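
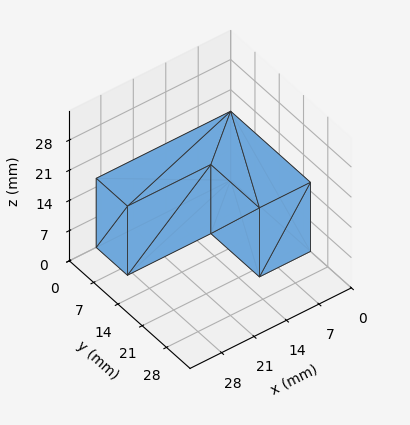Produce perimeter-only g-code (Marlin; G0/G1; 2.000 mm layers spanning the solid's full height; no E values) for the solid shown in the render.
Reading the render: the shape is an L-shaped prism: outer 29 × 23 mm, arm thicknesses ≈ 9 mm (horizontal) and 11 mm (vertical), extruded 16 mm in z (dimensions read to the nearest mm from the axis ticks). For the g-code, the solid's height is divided into equal slices at the stated Δz and each level perimeter traced with G1 moves after a G0 lift.

; perimeter-only toolpath
G21 ; units = mm
G90 ; absolute positioning
G28 ; home
; layer 1
G0 Z2.000
G0 X0.000 Y0.000
G1 X29.000 Y0.000
G1 X29.000 Y9.000
G1 X11.000 Y9.000
G1 X11.000 Y23.000
G1 X0.000 Y23.000
G1 X0.000 Y0.000
; layer 2
G0 Z4.000
G0 X0.000 Y0.000
G1 X29.000 Y0.000
G1 X29.000 Y9.000
G1 X11.000 Y9.000
G1 X11.000 Y23.000
G1 X0.000 Y23.000
G1 X0.000 Y0.000
; layer 3
G0 Z6.000
G0 X0.000 Y0.000
G1 X29.000 Y0.000
G1 X29.000 Y9.000
G1 X11.000 Y9.000
G1 X11.000 Y23.000
G1 X0.000 Y23.000
G1 X0.000 Y0.000
; layer 4
G0 Z8.000
G0 X0.000 Y0.000
G1 X29.000 Y0.000
G1 X29.000 Y9.000
G1 X11.000 Y9.000
G1 X11.000 Y23.000
G1 X0.000 Y23.000
G1 X0.000 Y0.000
; layer 5
G0 Z10.000
G0 X0.000 Y0.000
G1 X29.000 Y0.000
G1 X29.000 Y9.000
G1 X11.000 Y9.000
G1 X11.000 Y23.000
G1 X0.000 Y23.000
G1 X0.000 Y0.000
; layer 6
G0 Z12.000
G0 X0.000 Y0.000
G1 X29.000 Y0.000
G1 X29.000 Y9.000
G1 X11.000 Y9.000
G1 X11.000 Y23.000
G1 X0.000 Y23.000
G1 X0.000 Y0.000
; layer 7
G0 Z14.000
G0 X0.000 Y0.000
G1 X29.000 Y0.000
G1 X29.000 Y9.000
G1 X11.000 Y9.000
G1 X11.000 Y23.000
G1 X0.000 Y23.000
G1 X0.000 Y0.000
; layer 8
G0 Z16.000
G0 X0.000 Y0.000
G1 X29.000 Y0.000
G1 X29.000 Y9.000
G1 X11.000 Y9.000
G1 X11.000 Y23.000
G1 X0.000 Y23.000
G1 X0.000 Y0.000
M2 ; end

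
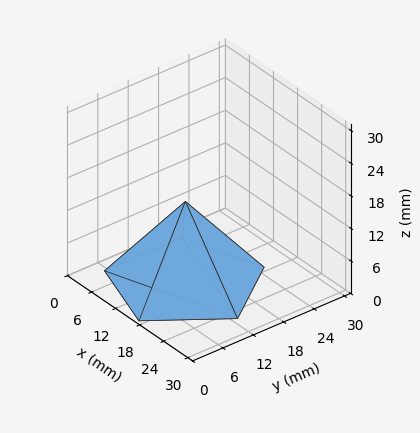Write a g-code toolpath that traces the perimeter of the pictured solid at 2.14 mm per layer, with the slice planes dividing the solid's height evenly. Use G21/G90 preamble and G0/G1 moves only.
Reading the render: the shape is a regular 5-sided pyramid, base circumscribed radius ≈ 13 mm, apex at z ≈ 15 mm (dimensions read to the nearest mm from the axis ticks). For the g-code, the solid's height is divided into equal slices at the stated Δz and each level perimeter traced with G1 moves after a G0 lift.

; perimeter-only toolpath
G21 ; units = mm
G90 ; absolute positioning
G28 ; home
; layer 1
G0 Z2.14
G0 X24.14 Y13.00
G1 X16.45 Y23.59
G1 X3.98 Y19.55
G1 X3.98 Y6.45
G1 X16.45 Y2.41
G1 X24.14 Y13.00
; layer 2
G0 Z4.29
G0 X22.29 Y13.00
G1 X15.87 Y21.83
G1 X5.49 Y18.46
G1 X5.49 Y7.54
G1 X15.87 Y4.17
G1 X22.29 Y13.00
; layer 3
G0 Z6.43
G0 X20.43 Y13.00
G1 X15.30 Y20.06
G1 X6.99 Y17.37
G1 X6.99 Y8.63
G1 X15.30 Y5.94
G1 X20.43 Y13.00
; layer 4
G0 Z8.57
G0 X18.57 Y13.00
G1 X14.72 Y18.30
G1 X8.49 Y16.27
G1 X8.49 Y9.73
G1 X14.72 Y7.70
G1 X18.57 Y13.00
; layer 5
G0 Z10.71
G0 X16.71 Y13.00
G1 X14.15 Y16.53
G1 X9.99 Y15.18
G1 X9.99 Y10.82
G1 X14.15 Y9.47
G1 X16.71 Y13.00
; layer 6
G0 Z12.86
G0 X14.86 Y13.00
G1 X13.57 Y14.77
G1 X11.50 Y14.09
G1 X11.50 Y11.91
G1 X13.57 Y11.23
G1 X14.86 Y13.00
M2 ; end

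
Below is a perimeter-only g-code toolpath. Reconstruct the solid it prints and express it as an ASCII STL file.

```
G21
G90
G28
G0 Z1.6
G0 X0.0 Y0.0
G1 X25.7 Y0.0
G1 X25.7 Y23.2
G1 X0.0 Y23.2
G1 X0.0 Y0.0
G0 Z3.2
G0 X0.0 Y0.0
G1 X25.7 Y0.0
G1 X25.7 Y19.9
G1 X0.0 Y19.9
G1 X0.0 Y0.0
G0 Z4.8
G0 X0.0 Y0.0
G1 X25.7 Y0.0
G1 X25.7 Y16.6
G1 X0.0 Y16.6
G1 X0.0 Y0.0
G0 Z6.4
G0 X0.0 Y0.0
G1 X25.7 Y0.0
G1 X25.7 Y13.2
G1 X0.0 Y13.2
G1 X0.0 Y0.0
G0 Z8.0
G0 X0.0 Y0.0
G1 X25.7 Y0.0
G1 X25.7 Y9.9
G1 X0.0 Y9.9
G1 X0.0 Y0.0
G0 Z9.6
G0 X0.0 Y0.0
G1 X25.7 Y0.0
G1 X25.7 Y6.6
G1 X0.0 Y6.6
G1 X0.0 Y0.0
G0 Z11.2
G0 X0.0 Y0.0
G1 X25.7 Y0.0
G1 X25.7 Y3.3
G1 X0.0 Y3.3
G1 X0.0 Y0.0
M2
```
solid part
  facet normal 0.0000 0.0000 -1.0000
    outer loop
      vertex 25.7 26.5 0.0
      vertex 25.7 0.0 0.0
      vertex 0.0 0.0 0.0
    endloop
  endfacet
  facet normal 0.0000 0.0000 -1.0000
    outer loop
      vertex 0.0 26.5 0.0
      vertex 25.7 26.5 0.0
      vertex 0.0 0.0 0.0
    endloop
  endfacet
  facet normal 0.0000 -1.0000 0.0000
    outer loop
      vertex 0.0 0.0 0.0
      vertex 25.7 0.0 0.0
      vertex 25.7 0.0 12.8
    endloop
  endfacet
  facet normal 0.0000 -1.0000 0.0000
    outer loop
      vertex 0.0 0.0 0.0
      vertex 25.7 0.0 12.8
      vertex 0.0 0.0 12.8
    endloop
  endfacet
  facet normal 0.0000 0.4349 0.9005
    outer loop
      vertex 0.0 0.0 12.8
      vertex 25.7 0.0 12.8
      vertex 25.7 26.5 0.0
    endloop
  endfacet
  facet normal 0.0000 0.4349 0.9005
    outer loop
      vertex 0.0 0.0 12.8
      vertex 25.7 26.5 0.0
      vertex 0.0 26.5 0.0
    endloop
  endfacet
  facet normal -1.0000 0.0000 0.0000
    outer loop
      vertex 0.0 0.0 12.8
      vertex 0.0 26.5 0.0
      vertex 0.0 0.0 0.0
    endloop
  endfacet
  facet normal 1.0000 0.0000 0.0000
    outer loop
      vertex 25.7 0.0 0.0
      vertex 25.7 26.5 0.0
      vertex 25.7 0.0 12.8
    endloop
  endfacet
endsolid part

The G0 Z moves step by Δz≈1.6 mm. The G1 loops shrink linearly with z, so the solid tapers from its base footprint up to z≈12.8. Closing with a flat bottom cap and the tapered top and triangulating gives 8 facets — a wedge (ramp): 25.7 × 26.5 mm base, rising to 12.8 mm along the y=0 edge and sloping linearly to z=0 at y=26.5.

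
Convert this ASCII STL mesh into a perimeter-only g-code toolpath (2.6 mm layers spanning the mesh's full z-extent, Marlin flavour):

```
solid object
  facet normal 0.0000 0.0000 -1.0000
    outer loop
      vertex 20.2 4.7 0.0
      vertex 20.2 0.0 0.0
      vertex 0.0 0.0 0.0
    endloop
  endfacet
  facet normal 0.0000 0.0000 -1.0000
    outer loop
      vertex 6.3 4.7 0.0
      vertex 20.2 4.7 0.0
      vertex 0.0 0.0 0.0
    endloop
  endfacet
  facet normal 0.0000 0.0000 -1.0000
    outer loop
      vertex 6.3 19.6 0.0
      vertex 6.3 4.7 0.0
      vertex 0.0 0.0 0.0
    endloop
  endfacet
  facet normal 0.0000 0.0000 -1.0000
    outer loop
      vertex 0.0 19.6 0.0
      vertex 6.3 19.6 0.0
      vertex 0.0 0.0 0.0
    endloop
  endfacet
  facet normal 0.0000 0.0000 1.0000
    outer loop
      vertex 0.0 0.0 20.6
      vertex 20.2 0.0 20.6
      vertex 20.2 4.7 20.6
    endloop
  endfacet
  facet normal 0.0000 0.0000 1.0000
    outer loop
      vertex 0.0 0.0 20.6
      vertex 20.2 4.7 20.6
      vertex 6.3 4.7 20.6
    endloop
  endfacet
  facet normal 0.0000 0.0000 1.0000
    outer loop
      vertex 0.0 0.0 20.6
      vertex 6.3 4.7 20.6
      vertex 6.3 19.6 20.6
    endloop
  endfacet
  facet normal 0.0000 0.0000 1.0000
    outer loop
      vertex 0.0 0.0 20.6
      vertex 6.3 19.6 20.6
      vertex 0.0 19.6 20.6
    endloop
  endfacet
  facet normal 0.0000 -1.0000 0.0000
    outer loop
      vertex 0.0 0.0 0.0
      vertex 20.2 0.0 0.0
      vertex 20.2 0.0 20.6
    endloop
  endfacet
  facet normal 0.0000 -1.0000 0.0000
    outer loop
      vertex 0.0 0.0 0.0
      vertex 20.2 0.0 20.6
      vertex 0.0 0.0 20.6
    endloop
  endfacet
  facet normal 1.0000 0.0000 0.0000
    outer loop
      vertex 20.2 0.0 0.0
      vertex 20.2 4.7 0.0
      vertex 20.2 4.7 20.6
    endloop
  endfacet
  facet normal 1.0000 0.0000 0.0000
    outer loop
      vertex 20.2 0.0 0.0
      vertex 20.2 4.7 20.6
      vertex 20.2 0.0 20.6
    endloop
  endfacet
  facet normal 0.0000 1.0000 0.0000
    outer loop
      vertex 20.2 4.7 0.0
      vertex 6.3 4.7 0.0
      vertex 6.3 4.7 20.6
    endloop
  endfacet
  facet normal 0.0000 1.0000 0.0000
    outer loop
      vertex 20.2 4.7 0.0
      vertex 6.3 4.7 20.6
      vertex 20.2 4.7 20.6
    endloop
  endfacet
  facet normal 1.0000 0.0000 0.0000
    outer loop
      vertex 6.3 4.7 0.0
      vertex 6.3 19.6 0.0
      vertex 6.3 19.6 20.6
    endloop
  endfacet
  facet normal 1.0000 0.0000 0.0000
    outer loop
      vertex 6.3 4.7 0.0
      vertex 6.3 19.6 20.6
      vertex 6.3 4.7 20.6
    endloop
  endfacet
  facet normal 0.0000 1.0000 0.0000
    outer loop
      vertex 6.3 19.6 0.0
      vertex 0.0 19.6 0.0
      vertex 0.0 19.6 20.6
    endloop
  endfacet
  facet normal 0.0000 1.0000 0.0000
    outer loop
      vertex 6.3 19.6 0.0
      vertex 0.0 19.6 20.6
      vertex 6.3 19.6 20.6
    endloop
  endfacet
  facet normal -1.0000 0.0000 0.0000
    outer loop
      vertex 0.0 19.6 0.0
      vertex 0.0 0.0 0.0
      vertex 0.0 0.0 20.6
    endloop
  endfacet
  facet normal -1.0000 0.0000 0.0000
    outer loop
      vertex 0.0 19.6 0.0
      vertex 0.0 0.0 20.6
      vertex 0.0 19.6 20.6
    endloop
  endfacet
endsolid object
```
; perimeter-only toolpath
G21 ; units = mm
G90 ; absolute positioning
G28 ; home
; layer 1
G0 Z2.6
G0 X0.0 Y0.0
G1 X20.2 Y0.0
G1 X20.2 Y4.7
G1 X6.3 Y4.7
G1 X6.3 Y19.6
G1 X0.0 Y19.6
G1 X0.0 Y0.0
; layer 2
G0 Z5.2
G0 X0.0 Y0.0
G1 X20.2 Y0.0
G1 X20.2 Y4.7
G1 X6.3 Y4.7
G1 X6.3 Y19.6
G1 X0.0 Y19.6
G1 X0.0 Y0.0
; layer 3
G0 Z7.7
G0 X0.0 Y0.0
G1 X20.2 Y0.0
G1 X20.2 Y4.7
G1 X6.3 Y4.7
G1 X6.3 Y19.6
G1 X0.0 Y19.6
G1 X0.0 Y0.0
; layer 4
G0 Z10.3
G0 X0.0 Y0.0
G1 X20.2 Y0.0
G1 X20.2 Y4.7
G1 X6.3 Y4.7
G1 X6.3 Y19.6
G1 X0.0 Y19.6
G1 X0.0 Y0.0
; layer 5
G0 Z12.9
G0 X0.0 Y0.0
G1 X20.2 Y0.0
G1 X20.2 Y4.7
G1 X6.3 Y4.7
G1 X6.3 Y19.6
G1 X0.0 Y19.6
G1 X0.0 Y0.0
; layer 6
G0 Z15.5
G0 X0.0 Y0.0
G1 X20.2 Y0.0
G1 X20.2 Y4.7
G1 X6.3 Y4.7
G1 X6.3 Y19.6
G1 X0.0 Y19.6
G1 X0.0 Y0.0
; layer 7
G0 Z18.0
G0 X0.0 Y0.0
G1 X20.2 Y0.0
G1 X20.2 Y4.7
G1 X6.3 Y4.7
G1 X6.3 Y19.6
G1 X0.0 Y19.6
G1 X0.0 Y0.0
; layer 8
G0 Z20.6
G0 X0.0 Y0.0
G1 X20.2 Y0.0
G1 X20.2 Y4.7
G1 X6.3 Y4.7
G1 X6.3 Y19.6
G1 X0.0 Y19.6
G1 X0.0 Y0.0
M2 ; end

The solid is an L-shaped prism: outer 20.2 × 19.6 mm, arm thicknesses ≈ 4.7 mm (horizontal) and 6.3 mm (vertical), extruded 20.6 mm in z. Slicing at Δz = 2.6 mm — 8 equal slices spanning the solid's height, so layer i sits at z = i·h/8 — gives 8 non-empty perimeters. Each is a 6-segment closed polygon; G0 lifts to the layer z and rapids to the start vertex, then G1 traces the edges.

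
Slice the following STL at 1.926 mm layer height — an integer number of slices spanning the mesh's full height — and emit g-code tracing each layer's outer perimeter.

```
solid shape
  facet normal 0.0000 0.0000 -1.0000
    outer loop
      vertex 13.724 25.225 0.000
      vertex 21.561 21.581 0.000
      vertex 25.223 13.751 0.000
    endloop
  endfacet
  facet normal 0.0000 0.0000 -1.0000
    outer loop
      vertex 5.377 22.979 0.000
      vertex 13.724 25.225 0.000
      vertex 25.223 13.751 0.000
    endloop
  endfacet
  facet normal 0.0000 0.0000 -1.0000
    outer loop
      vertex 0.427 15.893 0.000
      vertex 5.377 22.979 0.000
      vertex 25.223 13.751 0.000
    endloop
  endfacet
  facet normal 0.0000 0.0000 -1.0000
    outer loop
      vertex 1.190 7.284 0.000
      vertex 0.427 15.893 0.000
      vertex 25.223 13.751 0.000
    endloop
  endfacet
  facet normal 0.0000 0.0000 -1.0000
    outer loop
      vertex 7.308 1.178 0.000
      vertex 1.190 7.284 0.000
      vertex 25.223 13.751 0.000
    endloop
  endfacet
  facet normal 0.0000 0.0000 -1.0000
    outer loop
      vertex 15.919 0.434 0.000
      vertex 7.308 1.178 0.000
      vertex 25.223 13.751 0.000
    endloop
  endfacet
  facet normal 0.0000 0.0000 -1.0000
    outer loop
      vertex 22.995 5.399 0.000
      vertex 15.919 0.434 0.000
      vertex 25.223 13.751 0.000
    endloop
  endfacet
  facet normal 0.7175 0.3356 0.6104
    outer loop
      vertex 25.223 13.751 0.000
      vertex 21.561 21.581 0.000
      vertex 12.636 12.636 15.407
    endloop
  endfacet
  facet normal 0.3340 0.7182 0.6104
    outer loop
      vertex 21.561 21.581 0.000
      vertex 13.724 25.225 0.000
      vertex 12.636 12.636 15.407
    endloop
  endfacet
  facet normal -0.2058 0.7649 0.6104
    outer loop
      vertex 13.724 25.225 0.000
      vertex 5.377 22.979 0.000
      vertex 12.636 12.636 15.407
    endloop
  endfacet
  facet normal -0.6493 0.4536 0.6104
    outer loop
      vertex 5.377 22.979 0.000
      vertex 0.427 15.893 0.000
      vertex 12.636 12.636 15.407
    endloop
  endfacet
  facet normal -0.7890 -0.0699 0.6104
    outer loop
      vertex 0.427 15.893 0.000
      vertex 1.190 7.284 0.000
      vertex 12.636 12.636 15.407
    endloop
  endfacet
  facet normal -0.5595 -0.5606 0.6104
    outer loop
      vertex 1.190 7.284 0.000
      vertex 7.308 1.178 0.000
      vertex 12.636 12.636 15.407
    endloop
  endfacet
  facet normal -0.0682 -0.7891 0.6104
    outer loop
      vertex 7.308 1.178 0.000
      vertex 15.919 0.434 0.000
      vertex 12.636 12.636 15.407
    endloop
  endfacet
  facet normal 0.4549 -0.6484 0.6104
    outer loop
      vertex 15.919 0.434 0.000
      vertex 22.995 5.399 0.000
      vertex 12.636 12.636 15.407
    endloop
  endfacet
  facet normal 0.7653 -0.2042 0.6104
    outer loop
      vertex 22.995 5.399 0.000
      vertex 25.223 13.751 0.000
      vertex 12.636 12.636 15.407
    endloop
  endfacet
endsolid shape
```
; perimeter-only toolpath
G21 ; units = mm
G90 ; absolute positioning
G28 ; home
; layer 1
G0 Z1.926
G0 X23.650 Y13.612
G1 X20.445 Y20.463
G1 X13.588 Y23.651
G1 X6.284 Y21.686
G1 X1.953 Y15.486
G1 X2.621 Y7.953
G1 X7.974 Y2.610
G1 X15.509 Y1.959
G1 X21.700 Y6.304
G1 X23.650 Y13.612
; layer 2
G0 Z3.852
G0 X22.076 Y13.472
G1 X19.330 Y19.345
G1 X13.452 Y22.078
G1 X7.192 Y20.393
G1 X3.479 Y15.079
G1 X4.051 Y8.622
G1 X8.640 Y4.042
G1 X15.098 Y3.484
G1 X20.405 Y7.208
G1 X22.076 Y13.472
; layer 3
G0 Z5.778
G0 X20.503 Y13.333
G1 X18.214 Y18.227
G1 X13.316 Y20.504
G1 X8.099 Y19.100
G1 X5.005 Y14.672
G1 X5.482 Y9.291
G1 X9.306 Y5.475
G1 X14.688 Y5.010
G1 X19.110 Y8.113
G1 X20.503 Y13.333
; layer 4
G0 Z7.704
G0 X18.929 Y13.194
G1 X17.099 Y17.108
G1 X13.180 Y18.931
G1 X9.006 Y17.807
G1 X6.531 Y14.264
G1 X6.913 Y9.960
G1 X9.972 Y6.907
G1 X14.277 Y6.535
G1 X17.816 Y9.018
G1 X18.929 Y13.194
; layer 5
G0 Z9.629
G0 X17.356 Y13.054
G1 X15.983 Y15.990
G1 X13.044 Y17.357
G1 X9.914 Y16.515
G1 X8.058 Y13.857
G1 X8.344 Y10.629
G1 X10.638 Y8.339
G1 X13.867 Y8.060
G1 X16.521 Y9.922
G1 X17.356 Y13.054
; layer 6
G0 Z11.555
G0 X15.783 Y12.915
G1 X14.867 Y14.872
G1 X12.908 Y15.783
G1 X10.821 Y15.222
G1 X9.584 Y13.450
G1 X9.774 Y11.298
G1 X11.304 Y9.771
G1 X13.457 Y9.585
G1 X15.226 Y10.827
G1 X15.783 Y12.915
; layer 7
G0 Z13.481
G0 X14.209 Y12.775
G1 X13.752 Y13.754
G1 X12.772 Y14.210
G1 X11.729 Y13.929
G1 X11.110 Y13.043
G1 X11.205 Y11.967
G1 X11.970 Y11.204
G1 X13.046 Y11.111
G1 X13.931 Y11.731
G1 X14.209 Y12.775
M2 ; end

The solid is a regular 9-sided pyramid, base circumscribed radius ≈ 12.6 mm, apex at z ≈ 15.4 mm. Slicing at Δz = 1.926 mm — 8 equal slices spanning the solid's height, so layer i sits at z = i·h/8 — gives 7 non-empty perimeters. Each is a 9-segment closed polygon; G0 lifts to the layer z and rapids to the start vertex, then G1 traces the edges. The cross-section shrinks linearly with z (the slice at the apex is degenerate and omitted).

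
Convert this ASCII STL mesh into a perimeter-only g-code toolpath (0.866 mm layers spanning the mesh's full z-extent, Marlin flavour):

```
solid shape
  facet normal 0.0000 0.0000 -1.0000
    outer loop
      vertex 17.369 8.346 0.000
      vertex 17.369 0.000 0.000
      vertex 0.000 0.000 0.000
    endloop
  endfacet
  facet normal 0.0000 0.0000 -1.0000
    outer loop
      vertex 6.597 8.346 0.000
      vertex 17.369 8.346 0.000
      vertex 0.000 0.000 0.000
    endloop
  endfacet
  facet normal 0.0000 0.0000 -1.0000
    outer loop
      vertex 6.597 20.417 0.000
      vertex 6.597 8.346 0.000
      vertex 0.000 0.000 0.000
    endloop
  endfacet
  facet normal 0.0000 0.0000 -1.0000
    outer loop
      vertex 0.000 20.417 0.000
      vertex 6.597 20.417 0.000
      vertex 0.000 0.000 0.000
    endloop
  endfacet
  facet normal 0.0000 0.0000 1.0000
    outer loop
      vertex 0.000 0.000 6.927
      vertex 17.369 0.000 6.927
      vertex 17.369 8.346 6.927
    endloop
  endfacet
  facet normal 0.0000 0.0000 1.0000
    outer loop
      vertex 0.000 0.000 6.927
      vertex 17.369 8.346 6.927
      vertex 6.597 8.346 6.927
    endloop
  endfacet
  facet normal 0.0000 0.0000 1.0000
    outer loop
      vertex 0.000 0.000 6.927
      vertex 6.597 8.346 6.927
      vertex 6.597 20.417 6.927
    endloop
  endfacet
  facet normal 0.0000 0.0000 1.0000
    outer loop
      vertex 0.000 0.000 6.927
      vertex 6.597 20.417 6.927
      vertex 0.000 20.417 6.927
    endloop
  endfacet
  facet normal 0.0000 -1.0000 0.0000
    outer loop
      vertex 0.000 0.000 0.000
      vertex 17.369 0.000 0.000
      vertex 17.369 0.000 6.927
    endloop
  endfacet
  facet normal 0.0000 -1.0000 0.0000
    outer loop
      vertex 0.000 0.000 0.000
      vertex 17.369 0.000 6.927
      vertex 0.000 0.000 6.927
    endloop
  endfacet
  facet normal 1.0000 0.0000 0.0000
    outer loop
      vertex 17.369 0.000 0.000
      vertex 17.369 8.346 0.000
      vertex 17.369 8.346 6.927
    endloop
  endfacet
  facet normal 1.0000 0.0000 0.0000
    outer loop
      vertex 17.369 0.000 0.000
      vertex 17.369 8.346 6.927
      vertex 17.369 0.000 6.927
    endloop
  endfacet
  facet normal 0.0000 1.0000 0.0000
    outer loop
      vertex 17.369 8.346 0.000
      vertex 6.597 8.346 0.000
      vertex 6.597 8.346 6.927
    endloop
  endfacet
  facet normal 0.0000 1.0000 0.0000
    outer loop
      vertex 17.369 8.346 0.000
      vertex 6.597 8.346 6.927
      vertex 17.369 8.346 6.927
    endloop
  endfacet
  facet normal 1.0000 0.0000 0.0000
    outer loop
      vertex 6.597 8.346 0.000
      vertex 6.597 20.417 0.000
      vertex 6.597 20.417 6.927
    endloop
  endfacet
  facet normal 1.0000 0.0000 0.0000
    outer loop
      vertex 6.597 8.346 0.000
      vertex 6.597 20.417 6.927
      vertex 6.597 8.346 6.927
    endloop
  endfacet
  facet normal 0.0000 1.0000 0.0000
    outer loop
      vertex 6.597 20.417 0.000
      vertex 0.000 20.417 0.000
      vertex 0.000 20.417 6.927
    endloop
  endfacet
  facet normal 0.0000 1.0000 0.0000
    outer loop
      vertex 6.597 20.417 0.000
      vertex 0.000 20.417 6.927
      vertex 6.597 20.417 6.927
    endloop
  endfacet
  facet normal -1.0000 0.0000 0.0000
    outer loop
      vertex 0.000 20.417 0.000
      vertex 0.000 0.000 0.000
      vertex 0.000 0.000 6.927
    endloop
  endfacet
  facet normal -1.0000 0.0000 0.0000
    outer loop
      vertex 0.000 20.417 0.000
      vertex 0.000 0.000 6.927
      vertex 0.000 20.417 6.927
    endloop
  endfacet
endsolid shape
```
; perimeter-only toolpath
G21 ; units = mm
G90 ; absolute positioning
G28 ; home
; layer 1
G0 Z0.866
G0 X0.000 Y0.000
G1 X17.369 Y0.000
G1 X17.369 Y8.346
G1 X6.597 Y8.346
G1 X6.597 Y20.417
G1 X0.000 Y20.417
G1 X0.000 Y0.000
; layer 2
G0 Z1.732
G0 X0.000 Y0.000
G1 X17.369 Y0.000
G1 X17.369 Y8.346
G1 X6.597 Y8.346
G1 X6.597 Y20.417
G1 X0.000 Y20.417
G1 X0.000 Y0.000
; layer 3
G0 Z2.598
G0 X0.000 Y0.000
G1 X17.369 Y0.000
G1 X17.369 Y8.346
G1 X6.597 Y8.346
G1 X6.597 Y20.417
G1 X0.000 Y20.417
G1 X0.000 Y0.000
; layer 4
G0 Z3.463
G0 X0.000 Y0.000
G1 X17.369 Y0.000
G1 X17.369 Y8.346
G1 X6.597 Y8.346
G1 X6.597 Y20.417
G1 X0.000 Y20.417
G1 X0.000 Y0.000
; layer 5
G0 Z4.329
G0 X0.000 Y0.000
G1 X17.369 Y0.000
G1 X17.369 Y8.346
G1 X6.597 Y8.346
G1 X6.597 Y20.417
G1 X0.000 Y20.417
G1 X0.000 Y0.000
; layer 6
G0 Z5.195
G0 X0.000 Y0.000
G1 X17.369 Y0.000
G1 X17.369 Y8.346
G1 X6.597 Y8.346
G1 X6.597 Y20.417
G1 X0.000 Y20.417
G1 X0.000 Y0.000
; layer 7
G0 Z6.061
G0 X0.000 Y0.000
G1 X17.369 Y0.000
G1 X17.369 Y8.346
G1 X6.597 Y8.346
G1 X6.597 Y20.417
G1 X0.000 Y20.417
G1 X0.000 Y0.000
; layer 8
G0 Z6.927
G0 X0.000 Y0.000
G1 X17.369 Y0.000
G1 X17.369 Y8.346
G1 X6.597 Y8.346
G1 X6.597 Y20.417
G1 X0.000 Y20.417
G1 X0.000 Y0.000
M2 ; end

The solid is an L-shaped prism: outer 17.4 × 20.4 mm, arm thicknesses ≈ 8.35 mm (horizontal) and 6.6 mm (vertical), extruded 6.93 mm in z. Slicing at Δz = 0.866 mm — 8 equal slices spanning the solid's height, so layer i sits at z = i·h/8 — gives 8 non-empty perimeters. Each is a 6-segment closed polygon; G0 lifts to the layer z and rapids to the start vertex, then G1 traces the edges.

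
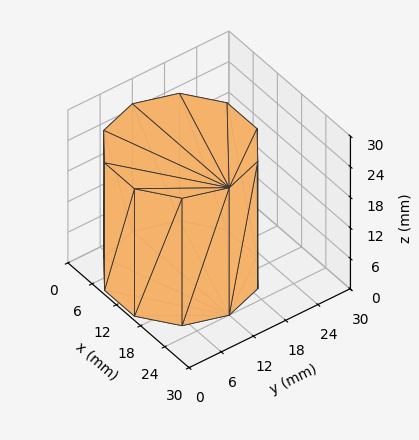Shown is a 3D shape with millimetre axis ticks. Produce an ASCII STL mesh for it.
Reading the render: the shape is a regular 10-sided prism (a cylinder approximated with 10 flat sides), circumscribed radius ≈ 12 mm, height ≈ 25 mm (dimensions read to the nearest mm from the axis ticks). For the STL, each face is triangulated and given an outward normal.

solid part
  facet normal 0.0000 0.0000 -1.0000
    outer loop
      vertex 15.708 23.413 0.000
      vertex 21.708 19.053 0.000
      vertex 24.000 12.000 0.000
    endloop
  endfacet
  facet normal 0.0000 0.0000 -1.0000
    outer loop
      vertex 8.292 23.413 0.000
      vertex 15.708 23.413 0.000
      vertex 24.000 12.000 0.000
    endloop
  endfacet
  facet normal 0.0000 0.0000 -1.0000
    outer loop
      vertex 2.292 19.053 0.000
      vertex 8.292 23.413 0.000
      vertex 24.000 12.000 0.000
    endloop
  endfacet
  facet normal 0.0000 0.0000 -1.0000
    outer loop
      vertex 0.000 12.000 0.000
      vertex 2.292 19.053 0.000
      vertex 24.000 12.000 0.000
    endloop
  endfacet
  facet normal 0.0000 0.0000 -1.0000
    outer loop
      vertex 2.292 4.947 0.000
      vertex 0.000 12.000 0.000
      vertex 24.000 12.000 0.000
    endloop
  endfacet
  facet normal 0.0000 0.0000 -1.0000
    outer loop
      vertex 8.292 0.587 0.000
      vertex 2.292 4.947 0.000
      vertex 24.000 12.000 0.000
    endloop
  endfacet
  facet normal 0.0000 0.0000 -1.0000
    outer loop
      vertex 15.708 0.587 0.000
      vertex 8.292 0.587 0.000
      vertex 24.000 12.000 0.000
    endloop
  endfacet
  facet normal 0.0000 0.0000 -1.0000
    outer loop
      vertex 21.708 4.947 0.000
      vertex 15.708 0.587 0.000
      vertex 24.000 12.000 0.000
    endloop
  endfacet
  facet normal 0.0000 0.0000 1.0000
    outer loop
      vertex 24.000 12.000 25.000
      vertex 21.708 19.053 25.000
      vertex 15.708 23.413 25.000
    endloop
  endfacet
  facet normal 0.0000 0.0000 1.0000
    outer loop
      vertex 24.000 12.000 25.000
      vertex 15.708 23.413 25.000
      vertex 8.292 23.413 25.000
    endloop
  endfacet
  facet normal 0.0000 0.0000 1.0000
    outer loop
      vertex 24.000 12.000 25.000
      vertex 8.292 23.413 25.000
      vertex 2.292 19.053 25.000
    endloop
  endfacet
  facet normal 0.0000 0.0000 1.0000
    outer loop
      vertex 24.000 12.000 25.000
      vertex 2.292 19.053 25.000
      vertex 0.000 12.000 25.000
    endloop
  endfacet
  facet normal 0.0000 0.0000 1.0000
    outer loop
      vertex 24.000 12.000 25.000
      vertex 0.000 12.000 25.000
      vertex 2.292 4.947 25.000
    endloop
  endfacet
  facet normal 0.0000 0.0000 1.0000
    outer loop
      vertex 24.000 12.000 25.000
      vertex 2.292 4.947 25.000
      vertex 8.292 0.587 25.000
    endloop
  endfacet
  facet normal 0.0000 0.0000 1.0000
    outer loop
      vertex 24.000 12.000 25.000
      vertex 8.292 0.587 25.000
      vertex 15.708 0.587 25.000
    endloop
  endfacet
  facet normal 0.0000 0.0000 1.0000
    outer loop
      vertex 24.000 12.000 25.000
      vertex 15.708 0.587 25.000
      vertex 21.708 4.947 25.000
    endloop
  endfacet
  facet normal 0.9510 0.3091 0.0000
    outer loop
      vertex 24.000 12.000 0.000
      vertex 21.708 19.053 0.000
      vertex 21.708 19.053 25.000
    endloop
  endfacet
  facet normal 0.9510 0.3091 0.0000
    outer loop
      vertex 24.000 12.000 0.000
      vertex 21.708 19.053 25.000
      vertex 24.000 12.000 25.000
    endloop
  endfacet
  facet normal 0.5879 0.8090 0.0000
    outer loop
      vertex 21.708 19.053 0.000
      vertex 15.708 23.413 0.000
      vertex 15.708 23.413 25.000
    endloop
  endfacet
  facet normal 0.5879 0.8090 0.0000
    outer loop
      vertex 21.708 19.053 0.000
      vertex 15.708 23.413 25.000
      vertex 21.708 19.053 25.000
    endloop
  endfacet
  facet normal 0.0000 1.0000 0.0000
    outer loop
      vertex 15.708 23.413 0.000
      vertex 8.292 23.413 0.000
      vertex 8.292 23.413 25.000
    endloop
  endfacet
  facet normal 0.0000 1.0000 0.0000
    outer loop
      vertex 15.708 23.413 0.000
      vertex 8.292 23.413 25.000
      vertex 15.708 23.413 25.000
    endloop
  endfacet
  facet normal -0.5879 0.8090 0.0000
    outer loop
      vertex 8.292 23.413 0.000
      vertex 2.292 19.053 0.000
      vertex 2.292 19.053 25.000
    endloop
  endfacet
  facet normal -0.5879 0.8090 0.0000
    outer loop
      vertex 8.292 23.413 0.000
      vertex 2.292 19.053 25.000
      vertex 8.292 23.413 25.000
    endloop
  endfacet
  facet normal -0.9510 0.3091 0.0000
    outer loop
      vertex 2.292 19.053 0.000
      vertex 0.000 12.000 0.000
      vertex 0.000 12.000 25.000
    endloop
  endfacet
  facet normal -0.9510 0.3091 0.0000
    outer loop
      vertex 2.292 19.053 0.000
      vertex 0.000 12.000 25.000
      vertex 2.292 19.053 25.000
    endloop
  endfacet
  facet normal -0.9510 -0.3091 0.0000
    outer loop
      vertex 0.000 12.000 0.000
      vertex 2.292 4.947 0.000
      vertex 2.292 4.947 25.000
    endloop
  endfacet
  facet normal -0.9510 -0.3091 0.0000
    outer loop
      vertex 0.000 12.000 0.000
      vertex 2.292 4.947 25.000
      vertex 0.000 12.000 25.000
    endloop
  endfacet
  facet normal -0.5879 -0.8090 0.0000
    outer loop
      vertex 2.292 4.947 0.000
      vertex 8.292 0.587 0.000
      vertex 8.292 0.587 25.000
    endloop
  endfacet
  facet normal -0.5879 -0.8090 0.0000
    outer loop
      vertex 2.292 4.947 0.000
      vertex 8.292 0.587 25.000
      vertex 2.292 4.947 25.000
    endloop
  endfacet
  facet normal 0.0000 -1.0000 0.0000
    outer loop
      vertex 8.292 0.587 0.000
      vertex 15.708 0.587 0.000
      vertex 15.708 0.587 25.000
    endloop
  endfacet
  facet normal 0.0000 -1.0000 0.0000
    outer loop
      vertex 8.292 0.587 0.000
      vertex 15.708 0.587 25.000
      vertex 8.292 0.587 25.000
    endloop
  endfacet
  facet normal 0.5879 -0.8090 0.0000
    outer loop
      vertex 15.708 0.587 0.000
      vertex 21.708 4.947 0.000
      vertex 21.708 4.947 25.000
    endloop
  endfacet
  facet normal 0.5879 -0.8090 0.0000
    outer loop
      vertex 15.708 0.587 0.000
      vertex 21.708 4.947 25.000
      vertex 15.708 0.587 25.000
    endloop
  endfacet
  facet normal 0.9510 -0.3091 0.0000
    outer loop
      vertex 21.708 4.947 0.000
      vertex 24.000 12.000 0.000
      vertex 24.000 12.000 25.000
    endloop
  endfacet
  facet normal 0.9510 -0.3091 0.0000
    outer loop
      vertex 21.708 4.947 0.000
      vertex 24.000 12.000 25.000
      vertex 21.708 4.947 25.000
    endloop
  endfacet
endsolid part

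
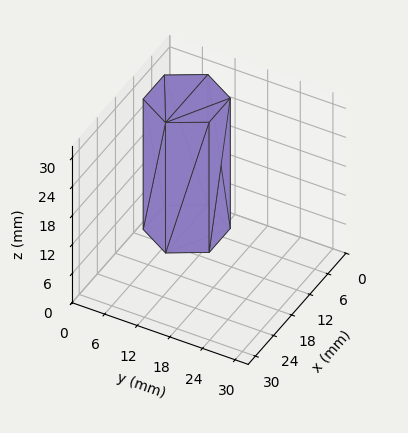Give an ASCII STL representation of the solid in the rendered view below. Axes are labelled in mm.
Reading the render: the shape is a regular 6-sided prism (a cylinder approximated with 6 flat sides), circumscribed radius ≈ 7 mm, height ≈ 27 mm (dimensions read to the nearest mm from the axis ticks). For the STL, each face is triangulated and given an outward normal.

solid part
  facet normal 0.0000 0.0000 -1.0000
    outer loop
      vertex 3.50 13.06 0.00
      vertex 10.50 13.06 0.00
      vertex 14.00 7.00 0.00
    endloop
  endfacet
  facet normal 0.0000 0.0000 -1.0000
    outer loop
      vertex 0.00 7.00 0.00
      vertex 3.50 13.06 0.00
      vertex 14.00 7.00 0.00
    endloop
  endfacet
  facet normal 0.0000 0.0000 -1.0000
    outer loop
      vertex 3.50 0.94 0.00
      vertex 0.00 7.00 0.00
      vertex 14.00 7.00 0.00
    endloop
  endfacet
  facet normal 0.0000 0.0000 -1.0000
    outer loop
      vertex 10.50 0.94 0.00
      vertex 3.50 0.94 0.00
      vertex 14.00 7.00 0.00
    endloop
  endfacet
  facet normal 0.0000 0.0000 1.0000
    outer loop
      vertex 14.00 7.00 27.00
      vertex 10.50 13.06 27.00
      vertex 3.50 13.06 27.00
    endloop
  endfacet
  facet normal 0.0000 0.0000 1.0000
    outer loop
      vertex 14.00 7.00 27.00
      vertex 3.50 13.06 27.00
      vertex 0.00 7.00 27.00
    endloop
  endfacet
  facet normal 0.0000 0.0000 1.0000
    outer loop
      vertex 14.00 7.00 27.00
      vertex 0.00 7.00 27.00
      vertex 3.50 0.94 27.00
    endloop
  endfacet
  facet normal 0.0000 0.0000 1.0000
    outer loop
      vertex 14.00 7.00 27.00
      vertex 3.50 0.94 27.00
      vertex 10.50 0.94 27.00
    endloop
  endfacet
  facet normal 0.8659 0.5001 0.0000
    outer loop
      vertex 14.00 7.00 0.00
      vertex 10.50 13.06 0.00
      vertex 10.50 13.06 27.00
    endloop
  endfacet
  facet normal 0.8659 0.5001 0.0000
    outer loop
      vertex 14.00 7.00 0.00
      vertex 10.50 13.06 27.00
      vertex 14.00 7.00 27.00
    endloop
  endfacet
  facet normal 0.0000 1.0000 0.0000
    outer loop
      vertex 10.50 13.06 0.00
      vertex 3.50 13.06 0.00
      vertex 3.50 13.06 27.00
    endloop
  endfacet
  facet normal 0.0000 1.0000 0.0000
    outer loop
      vertex 10.50 13.06 0.00
      vertex 3.50 13.06 27.00
      vertex 10.50 13.06 27.00
    endloop
  endfacet
  facet normal -0.8659 0.5001 0.0000
    outer loop
      vertex 3.50 13.06 0.00
      vertex 0.00 7.00 0.00
      vertex 0.00 7.00 27.00
    endloop
  endfacet
  facet normal -0.8659 0.5001 0.0000
    outer loop
      vertex 3.50 13.06 0.00
      vertex 0.00 7.00 27.00
      vertex 3.50 13.06 27.00
    endloop
  endfacet
  facet normal -0.8659 -0.5001 0.0000
    outer loop
      vertex 0.00 7.00 0.00
      vertex 3.50 0.94 0.00
      vertex 3.50 0.94 27.00
    endloop
  endfacet
  facet normal -0.8659 -0.5001 0.0000
    outer loop
      vertex 0.00 7.00 0.00
      vertex 3.50 0.94 27.00
      vertex 0.00 7.00 27.00
    endloop
  endfacet
  facet normal 0.0000 -1.0000 0.0000
    outer loop
      vertex 3.50 0.94 0.00
      vertex 10.50 0.94 0.00
      vertex 10.50 0.94 27.00
    endloop
  endfacet
  facet normal 0.0000 -1.0000 0.0000
    outer loop
      vertex 3.50 0.94 0.00
      vertex 10.50 0.94 27.00
      vertex 3.50 0.94 27.00
    endloop
  endfacet
  facet normal 0.8659 -0.5001 0.0000
    outer loop
      vertex 10.50 0.94 0.00
      vertex 14.00 7.00 0.00
      vertex 14.00 7.00 27.00
    endloop
  endfacet
  facet normal 0.8659 -0.5001 0.0000
    outer loop
      vertex 10.50 0.94 0.00
      vertex 14.00 7.00 27.00
      vertex 10.50 0.94 27.00
    endloop
  endfacet
endsolid part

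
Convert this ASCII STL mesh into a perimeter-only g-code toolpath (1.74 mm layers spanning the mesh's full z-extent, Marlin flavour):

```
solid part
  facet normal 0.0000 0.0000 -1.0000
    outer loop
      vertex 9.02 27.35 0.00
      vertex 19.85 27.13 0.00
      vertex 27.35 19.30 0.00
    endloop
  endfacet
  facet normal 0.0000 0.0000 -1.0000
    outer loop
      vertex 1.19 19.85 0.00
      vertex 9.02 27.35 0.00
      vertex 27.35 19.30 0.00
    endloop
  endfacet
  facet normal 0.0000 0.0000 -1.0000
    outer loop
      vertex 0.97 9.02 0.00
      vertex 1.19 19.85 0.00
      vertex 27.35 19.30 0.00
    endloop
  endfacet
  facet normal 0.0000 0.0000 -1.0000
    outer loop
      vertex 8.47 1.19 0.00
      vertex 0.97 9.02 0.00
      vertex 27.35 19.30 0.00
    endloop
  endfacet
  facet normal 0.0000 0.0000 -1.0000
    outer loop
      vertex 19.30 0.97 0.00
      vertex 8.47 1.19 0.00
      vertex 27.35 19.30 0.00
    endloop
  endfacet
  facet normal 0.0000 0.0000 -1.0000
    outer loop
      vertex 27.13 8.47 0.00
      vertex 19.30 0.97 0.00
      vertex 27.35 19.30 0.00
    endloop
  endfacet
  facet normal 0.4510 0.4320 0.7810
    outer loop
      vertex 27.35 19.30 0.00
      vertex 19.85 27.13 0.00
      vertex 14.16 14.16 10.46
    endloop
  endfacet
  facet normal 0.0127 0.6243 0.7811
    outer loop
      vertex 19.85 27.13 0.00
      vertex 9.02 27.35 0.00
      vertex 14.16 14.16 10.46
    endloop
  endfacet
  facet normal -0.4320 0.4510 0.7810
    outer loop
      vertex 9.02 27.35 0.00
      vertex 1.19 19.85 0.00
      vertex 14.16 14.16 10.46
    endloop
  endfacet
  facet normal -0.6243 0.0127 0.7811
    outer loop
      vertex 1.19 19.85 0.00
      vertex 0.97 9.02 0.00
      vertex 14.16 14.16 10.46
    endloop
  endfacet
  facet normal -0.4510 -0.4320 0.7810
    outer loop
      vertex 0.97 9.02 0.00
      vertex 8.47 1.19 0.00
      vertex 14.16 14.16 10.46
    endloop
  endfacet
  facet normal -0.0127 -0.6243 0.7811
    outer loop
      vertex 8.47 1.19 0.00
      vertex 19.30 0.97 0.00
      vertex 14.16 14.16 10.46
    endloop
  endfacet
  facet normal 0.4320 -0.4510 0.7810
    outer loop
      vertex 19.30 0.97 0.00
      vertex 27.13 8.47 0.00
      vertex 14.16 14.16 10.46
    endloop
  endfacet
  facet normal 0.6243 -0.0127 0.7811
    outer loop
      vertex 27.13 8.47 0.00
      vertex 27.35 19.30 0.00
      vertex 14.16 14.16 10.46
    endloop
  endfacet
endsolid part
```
; perimeter-only toolpath
G21 ; units = mm
G90 ; absolute positioning
G28 ; home
; layer 1
G0 Z1.74
G0 X25.15 Y18.44
G1 X18.90 Y24.97
G1 X9.88 Y25.15
G1 X3.35 Y18.90
G1 X3.17 Y9.88
G1 X9.42 Y3.35
G1 X18.44 Y3.17
G1 X24.97 Y9.42
G1 X25.15 Y18.44
; layer 2
G0 Z3.49
G0 X22.95 Y17.59
G1 X17.95 Y22.81
G1 X10.73 Y22.95
G1 X5.51 Y17.95
G1 X5.37 Y10.73
G1 X10.37 Y5.51
G1 X17.59 Y5.37
G1 X22.81 Y10.37
G1 X22.95 Y17.59
; layer 3
G0 Z5.23
G0 X20.76 Y16.73
G1 X17.01 Y20.64
G1 X11.59 Y20.76
G1 X7.67 Y17.01
G1 X7.57 Y11.59
G1 X11.32 Y7.67
G1 X16.73 Y7.57
G1 X20.64 Y11.32
G1 X20.76 Y16.73
; layer 4
G0 Z6.97
G0 X18.56 Y15.87
G1 X16.06 Y18.48
G1 X12.45 Y18.56
G1 X9.84 Y16.06
G1 X9.76 Y12.45
G1 X12.26 Y9.84
G1 X15.87 Y9.76
G1 X18.48 Y12.26
G1 X18.56 Y15.87
; layer 5
G0 Z8.72
G0 X16.36 Y15.02
G1 X15.11 Y16.32
G1 X13.30 Y16.36
G1 X12.00 Y15.11
G1 X11.96 Y13.30
G1 X13.21 Y12.00
G1 X15.02 Y11.96
G1 X16.32 Y13.21
G1 X16.36 Y15.02
M2 ; end

The solid is a regular 8-sided pyramid, base circumscribed radius ≈ 14.2 mm, apex at z ≈ 10.5 mm. Slicing at Δz = 1.74 mm — 6 equal slices spanning the solid's height, so layer i sits at z = i·h/6 — gives 5 non-empty perimeters. Each is a 8-segment closed polygon; G0 lifts to the layer z and rapids to the start vertex, then G1 traces the edges. The cross-section shrinks linearly with z (the slice at the apex is degenerate and omitted).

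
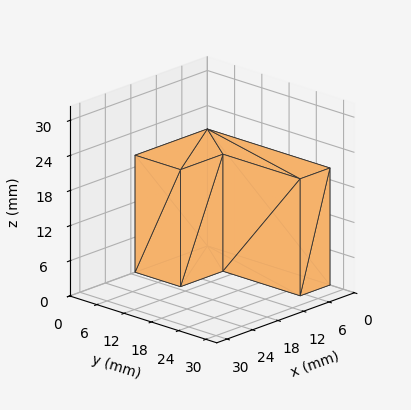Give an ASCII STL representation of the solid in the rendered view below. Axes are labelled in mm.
Reading the render: the shape is an L-shaped prism: outer 17 × 27 mm, arm thicknesses ≈ 10 mm (horizontal) and 7 mm (vertical), extruded 20 mm in z (dimensions read to the nearest mm from the axis ticks). For the STL, each face is triangulated and given an outward normal.

solid part
  facet normal 0.0000 0.0000 -1.0000
    outer loop
      vertex 17.00 10.00 0.00
      vertex 17.00 0.00 0.00
      vertex 0.00 0.00 0.00
    endloop
  endfacet
  facet normal 0.0000 0.0000 -1.0000
    outer loop
      vertex 7.00 10.00 0.00
      vertex 17.00 10.00 0.00
      vertex 0.00 0.00 0.00
    endloop
  endfacet
  facet normal 0.0000 0.0000 -1.0000
    outer loop
      vertex 7.00 27.00 0.00
      vertex 7.00 10.00 0.00
      vertex 0.00 0.00 0.00
    endloop
  endfacet
  facet normal 0.0000 0.0000 -1.0000
    outer loop
      vertex 0.00 27.00 0.00
      vertex 7.00 27.00 0.00
      vertex 0.00 0.00 0.00
    endloop
  endfacet
  facet normal 0.0000 0.0000 1.0000
    outer loop
      vertex 0.00 0.00 20.00
      vertex 17.00 0.00 20.00
      vertex 17.00 10.00 20.00
    endloop
  endfacet
  facet normal 0.0000 0.0000 1.0000
    outer loop
      vertex 0.00 0.00 20.00
      vertex 17.00 10.00 20.00
      vertex 7.00 10.00 20.00
    endloop
  endfacet
  facet normal 0.0000 0.0000 1.0000
    outer loop
      vertex 0.00 0.00 20.00
      vertex 7.00 10.00 20.00
      vertex 7.00 27.00 20.00
    endloop
  endfacet
  facet normal 0.0000 0.0000 1.0000
    outer loop
      vertex 0.00 0.00 20.00
      vertex 7.00 27.00 20.00
      vertex 0.00 27.00 20.00
    endloop
  endfacet
  facet normal 0.0000 -1.0000 0.0000
    outer loop
      vertex 0.00 0.00 0.00
      vertex 17.00 0.00 0.00
      vertex 17.00 0.00 20.00
    endloop
  endfacet
  facet normal 0.0000 -1.0000 0.0000
    outer loop
      vertex 0.00 0.00 0.00
      vertex 17.00 0.00 20.00
      vertex 0.00 0.00 20.00
    endloop
  endfacet
  facet normal 1.0000 0.0000 0.0000
    outer loop
      vertex 17.00 0.00 0.00
      vertex 17.00 10.00 0.00
      vertex 17.00 10.00 20.00
    endloop
  endfacet
  facet normal 1.0000 0.0000 0.0000
    outer loop
      vertex 17.00 0.00 0.00
      vertex 17.00 10.00 20.00
      vertex 17.00 0.00 20.00
    endloop
  endfacet
  facet normal 0.0000 1.0000 0.0000
    outer loop
      vertex 17.00 10.00 0.00
      vertex 7.00 10.00 0.00
      vertex 7.00 10.00 20.00
    endloop
  endfacet
  facet normal 0.0000 1.0000 0.0000
    outer loop
      vertex 17.00 10.00 0.00
      vertex 7.00 10.00 20.00
      vertex 17.00 10.00 20.00
    endloop
  endfacet
  facet normal 1.0000 0.0000 0.0000
    outer loop
      vertex 7.00 10.00 0.00
      vertex 7.00 27.00 0.00
      vertex 7.00 27.00 20.00
    endloop
  endfacet
  facet normal 1.0000 0.0000 0.0000
    outer loop
      vertex 7.00 10.00 0.00
      vertex 7.00 27.00 20.00
      vertex 7.00 10.00 20.00
    endloop
  endfacet
  facet normal 0.0000 1.0000 0.0000
    outer loop
      vertex 7.00 27.00 0.00
      vertex 0.00 27.00 0.00
      vertex 0.00 27.00 20.00
    endloop
  endfacet
  facet normal 0.0000 1.0000 0.0000
    outer loop
      vertex 7.00 27.00 0.00
      vertex 0.00 27.00 20.00
      vertex 7.00 27.00 20.00
    endloop
  endfacet
  facet normal -1.0000 0.0000 0.0000
    outer loop
      vertex 0.00 27.00 0.00
      vertex 0.00 0.00 0.00
      vertex 0.00 0.00 20.00
    endloop
  endfacet
  facet normal -1.0000 0.0000 0.0000
    outer loop
      vertex 0.00 27.00 0.00
      vertex 0.00 0.00 20.00
      vertex 0.00 27.00 20.00
    endloop
  endfacet
endsolid part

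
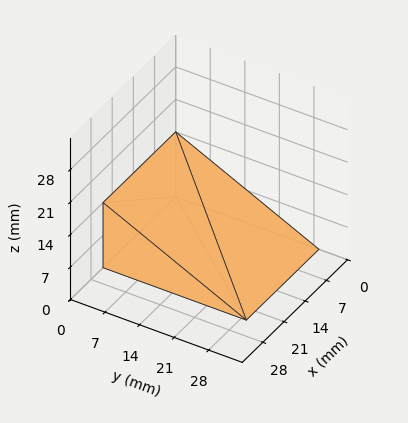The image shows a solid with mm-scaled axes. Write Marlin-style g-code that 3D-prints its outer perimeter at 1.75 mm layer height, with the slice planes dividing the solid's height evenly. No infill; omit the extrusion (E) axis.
Reading the render: the shape is a wedge (ramp): 24 × 29 mm base, rising to 14 mm along the y=0 edge and sloping linearly to z=0 at y=29 (dimensions read to the nearest mm from the axis ticks). For the g-code, the solid's height is divided into equal slices at the stated Δz and each level perimeter traced with G1 moves after a G0 lift.

; perimeter-only toolpath
G21 ; units = mm
G90 ; absolute positioning
G28 ; home
; layer 1
G0 Z1.75
G0 X0.00 Y0.00
G1 X24.00 Y0.00
G1 X24.00 Y25.38
G1 X0.00 Y25.38
G1 X0.00 Y0.00
; layer 2
G0 Z3.50
G0 X0.00 Y0.00
G1 X24.00 Y0.00
G1 X24.00 Y21.75
G1 X0.00 Y21.75
G1 X0.00 Y0.00
; layer 3
G0 Z5.25
G0 X0.00 Y0.00
G1 X24.00 Y0.00
G1 X24.00 Y18.12
G1 X0.00 Y18.12
G1 X0.00 Y0.00
; layer 4
G0 Z7.00
G0 X0.00 Y0.00
G1 X24.00 Y0.00
G1 X24.00 Y14.50
G1 X0.00 Y14.50
G1 X0.00 Y0.00
; layer 5
G0 Z8.75
G0 X0.00 Y0.00
G1 X24.00 Y0.00
G1 X24.00 Y10.88
G1 X0.00 Y10.88
G1 X0.00 Y0.00
; layer 6
G0 Z10.50
G0 X0.00 Y0.00
G1 X24.00 Y0.00
G1 X24.00 Y7.25
G1 X0.00 Y7.25
G1 X0.00 Y0.00
; layer 7
G0 Z12.25
G0 X0.00 Y0.00
G1 X24.00 Y0.00
G1 X24.00 Y3.62
G1 X0.00 Y3.62
G1 X0.00 Y0.00
M2 ; end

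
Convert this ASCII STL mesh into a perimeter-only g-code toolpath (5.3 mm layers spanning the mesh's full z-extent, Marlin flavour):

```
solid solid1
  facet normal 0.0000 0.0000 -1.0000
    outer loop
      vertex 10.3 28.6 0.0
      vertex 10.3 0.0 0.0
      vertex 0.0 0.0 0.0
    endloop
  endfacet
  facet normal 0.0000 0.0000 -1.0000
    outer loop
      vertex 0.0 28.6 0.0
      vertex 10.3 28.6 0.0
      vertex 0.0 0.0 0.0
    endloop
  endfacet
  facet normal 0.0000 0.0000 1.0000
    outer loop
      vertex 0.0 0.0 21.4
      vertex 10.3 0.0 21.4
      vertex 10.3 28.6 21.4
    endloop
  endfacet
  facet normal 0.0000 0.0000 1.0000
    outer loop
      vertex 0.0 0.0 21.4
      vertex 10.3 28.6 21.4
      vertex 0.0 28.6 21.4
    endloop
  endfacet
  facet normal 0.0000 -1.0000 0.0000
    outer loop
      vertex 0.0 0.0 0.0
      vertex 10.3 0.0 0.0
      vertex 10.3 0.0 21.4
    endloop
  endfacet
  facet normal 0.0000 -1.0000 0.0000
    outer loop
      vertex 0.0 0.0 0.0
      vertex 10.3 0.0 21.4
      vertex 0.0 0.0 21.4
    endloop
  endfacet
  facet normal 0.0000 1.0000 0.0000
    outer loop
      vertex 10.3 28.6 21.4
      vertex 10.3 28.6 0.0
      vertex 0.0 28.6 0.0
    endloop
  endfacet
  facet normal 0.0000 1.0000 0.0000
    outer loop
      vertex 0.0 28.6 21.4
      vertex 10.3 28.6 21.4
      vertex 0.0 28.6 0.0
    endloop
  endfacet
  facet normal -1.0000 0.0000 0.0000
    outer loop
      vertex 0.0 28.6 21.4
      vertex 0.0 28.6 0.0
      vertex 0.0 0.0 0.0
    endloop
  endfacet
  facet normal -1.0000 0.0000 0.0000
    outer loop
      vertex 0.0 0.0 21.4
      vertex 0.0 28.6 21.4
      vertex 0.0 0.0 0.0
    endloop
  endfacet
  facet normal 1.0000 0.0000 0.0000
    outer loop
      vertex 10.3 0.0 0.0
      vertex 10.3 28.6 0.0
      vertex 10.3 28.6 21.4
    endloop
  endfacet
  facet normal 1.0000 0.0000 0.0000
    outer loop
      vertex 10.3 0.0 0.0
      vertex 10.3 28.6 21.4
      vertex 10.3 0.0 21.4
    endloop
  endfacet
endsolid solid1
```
; perimeter-only toolpath
G21 ; units = mm
G90 ; absolute positioning
G28 ; home
; layer 1
G0 Z5.3
G0 X0.0 Y0.0
G1 X10.3 Y0.0
G1 X10.3 Y28.6
G1 X0.0 Y28.6
G1 X0.0 Y0.0
; layer 2
G0 Z10.7
G0 X0.0 Y0.0
G1 X10.3 Y0.0
G1 X10.3 Y28.6
G1 X0.0 Y28.6
G1 X0.0 Y0.0
; layer 3
G0 Z16.0
G0 X0.0 Y0.0
G1 X10.3 Y0.0
G1 X10.3 Y28.6
G1 X0.0 Y28.6
G1 X0.0 Y0.0
; layer 4
G0 Z21.4
G0 X0.0 Y0.0
G1 X10.3 Y0.0
G1 X10.3 Y28.6
G1 X0.0 Y28.6
G1 X0.0 Y0.0
M2 ; end

The solid is a rectangular box, roughly 10.3 × 28.6 mm footprint and 21.4 mm tall. Slicing at Δz = 5.3 mm — 4 equal slices spanning the solid's height, so layer i sits at z = i·h/4 — gives 4 non-empty perimeters. Each is a 4-segment closed polygon; G0 lifts to the layer z and rapids to the start vertex, then G1 traces the edges.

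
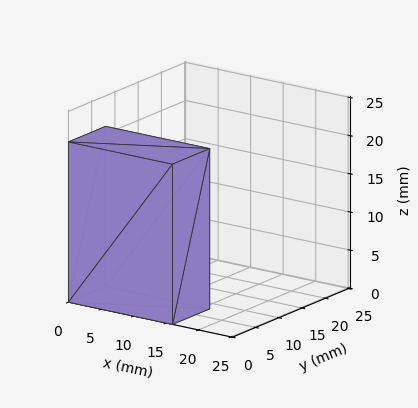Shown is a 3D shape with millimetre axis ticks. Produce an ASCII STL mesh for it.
Reading the render: the shape is a rectangular box, roughly 16 × 8 mm footprint and 21 mm tall (dimensions read to the nearest mm from the axis ticks). For the STL, each face is triangulated and given an outward normal.

solid part
  facet normal 0.0000 0.0000 -1.0000
    outer loop
      vertex 16.00 8.00 0.00
      vertex 16.00 0.00 0.00
      vertex 0.00 0.00 0.00
    endloop
  endfacet
  facet normal 0.0000 0.0000 -1.0000
    outer loop
      vertex 0.00 8.00 0.00
      vertex 16.00 8.00 0.00
      vertex 0.00 0.00 0.00
    endloop
  endfacet
  facet normal 0.0000 0.0000 1.0000
    outer loop
      vertex 0.00 0.00 21.00
      vertex 16.00 0.00 21.00
      vertex 16.00 8.00 21.00
    endloop
  endfacet
  facet normal 0.0000 0.0000 1.0000
    outer loop
      vertex 0.00 0.00 21.00
      vertex 16.00 8.00 21.00
      vertex 0.00 8.00 21.00
    endloop
  endfacet
  facet normal 0.0000 -1.0000 0.0000
    outer loop
      vertex 0.00 0.00 0.00
      vertex 16.00 0.00 0.00
      vertex 16.00 0.00 21.00
    endloop
  endfacet
  facet normal 0.0000 -1.0000 0.0000
    outer loop
      vertex 0.00 0.00 0.00
      vertex 16.00 0.00 21.00
      vertex 0.00 0.00 21.00
    endloop
  endfacet
  facet normal 0.0000 1.0000 0.0000
    outer loop
      vertex 16.00 8.00 21.00
      vertex 16.00 8.00 0.00
      vertex 0.00 8.00 0.00
    endloop
  endfacet
  facet normal 0.0000 1.0000 0.0000
    outer loop
      vertex 0.00 8.00 21.00
      vertex 16.00 8.00 21.00
      vertex 0.00 8.00 0.00
    endloop
  endfacet
  facet normal -1.0000 0.0000 0.0000
    outer loop
      vertex 0.00 8.00 21.00
      vertex 0.00 8.00 0.00
      vertex 0.00 0.00 0.00
    endloop
  endfacet
  facet normal -1.0000 0.0000 0.0000
    outer loop
      vertex 0.00 0.00 21.00
      vertex 0.00 8.00 21.00
      vertex 0.00 0.00 0.00
    endloop
  endfacet
  facet normal 1.0000 0.0000 0.0000
    outer loop
      vertex 16.00 0.00 0.00
      vertex 16.00 8.00 0.00
      vertex 16.00 8.00 21.00
    endloop
  endfacet
  facet normal 1.0000 0.0000 0.0000
    outer loop
      vertex 16.00 0.00 0.00
      vertex 16.00 8.00 21.00
      vertex 16.00 0.00 21.00
    endloop
  endfacet
endsolid part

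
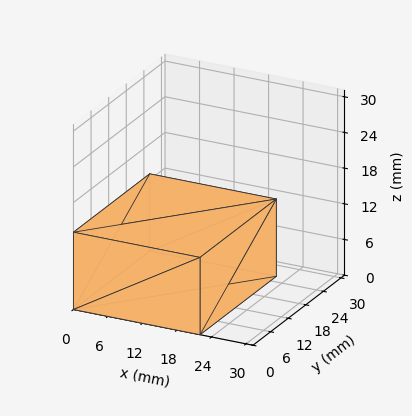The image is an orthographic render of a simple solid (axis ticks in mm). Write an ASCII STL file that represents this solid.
Reading the render: the shape is a rectangular box, roughly 22 × 26 mm footprint and 13 mm tall (dimensions read to the nearest mm from the axis ticks). For the STL, each face is triangulated and given an outward normal.

solid part
  facet normal 0.0000 0.0000 -1.0000
    outer loop
      vertex 22.00 26.00 0.00
      vertex 22.00 0.00 0.00
      vertex 0.00 0.00 0.00
    endloop
  endfacet
  facet normal 0.0000 0.0000 -1.0000
    outer loop
      vertex 0.00 26.00 0.00
      vertex 22.00 26.00 0.00
      vertex 0.00 0.00 0.00
    endloop
  endfacet
  facet normal 0.0000 0.0000 1.0000
    outer loop
      vertex 0.00 0.00 13.00
      vertex 22.00 0.00 13.00
      vertex 22.00 26.00 13.00
    endloop
  endfacet
  facet normal 0.0000 0.0000 1.0000
    outer loop
      vertex 0.00 0.00 13.00
      vertex 22.00 26.00 13.00
      vertex 0.00 26.00 13.00
    endloop
  endfacet
  facet normal 0.0000 -1.0000 0.0000
    outer loop
      vertex 0.00 0.00 0.00
      vertex 22.00 0.00 0.00
      vertex 22.00 0.00 13.00
    endloop
  endfacet
  facet normal 0.0000 -1.0000 0.0000
    outer loop
      vertex 0.00 0.00 0.00
      vertex 22.00 0.00 13.00
      vertex 0.00 0.00 13.00
    endloop
  endfacet
  facet normal 0.0000 1.0000 0.0000
    outer loop
      vertex 22.00 26.00 13.00
      vertex 22.00 26.00 0.00
      vertex 0.00 26.00 0.00
    endloop
  endfacet
  facet normal 0.0000 1.0000 0.0000
    outer loop
      vertex 0.00 26.00 13.00
      vertex 22.00 26.00 13.00
      vertex 0.00 26.00 0.00
    endloop
  endfacet
  facet normal -1.0000 0.0000 0.0000
    outer loop
      vertex 0.00 26.00 13.00
      vertex 0.00 26.00 0.00
      vertex 0.00 0.00 0.00
    endloop
  endfacet
  facet normal -1.0000 0.0000 0.0000
    outer loop
      vertex 0.00 0.00 13.00
      vertex 0.00 26.00 13.00
      vertex 0.00 0.00 0.00
    endloop
  endfacet
  facet normal 1.0000 0.0000 0.0000
    outer loop
      vertex 22.00 0.00 0.00
      vertex 22.00 26.00 0.00
      vertex 22.00 26.00 13.00
    endloop
  endfacet
  facet normal 1.0000 0.0000 0.0000
    outer loop
      vertex 22.00 0.00 0.00
      vertex 22.00 26.00 13.00
      vertex 22.00 0.00 13.00
    endloop
  endfacet
endsolid part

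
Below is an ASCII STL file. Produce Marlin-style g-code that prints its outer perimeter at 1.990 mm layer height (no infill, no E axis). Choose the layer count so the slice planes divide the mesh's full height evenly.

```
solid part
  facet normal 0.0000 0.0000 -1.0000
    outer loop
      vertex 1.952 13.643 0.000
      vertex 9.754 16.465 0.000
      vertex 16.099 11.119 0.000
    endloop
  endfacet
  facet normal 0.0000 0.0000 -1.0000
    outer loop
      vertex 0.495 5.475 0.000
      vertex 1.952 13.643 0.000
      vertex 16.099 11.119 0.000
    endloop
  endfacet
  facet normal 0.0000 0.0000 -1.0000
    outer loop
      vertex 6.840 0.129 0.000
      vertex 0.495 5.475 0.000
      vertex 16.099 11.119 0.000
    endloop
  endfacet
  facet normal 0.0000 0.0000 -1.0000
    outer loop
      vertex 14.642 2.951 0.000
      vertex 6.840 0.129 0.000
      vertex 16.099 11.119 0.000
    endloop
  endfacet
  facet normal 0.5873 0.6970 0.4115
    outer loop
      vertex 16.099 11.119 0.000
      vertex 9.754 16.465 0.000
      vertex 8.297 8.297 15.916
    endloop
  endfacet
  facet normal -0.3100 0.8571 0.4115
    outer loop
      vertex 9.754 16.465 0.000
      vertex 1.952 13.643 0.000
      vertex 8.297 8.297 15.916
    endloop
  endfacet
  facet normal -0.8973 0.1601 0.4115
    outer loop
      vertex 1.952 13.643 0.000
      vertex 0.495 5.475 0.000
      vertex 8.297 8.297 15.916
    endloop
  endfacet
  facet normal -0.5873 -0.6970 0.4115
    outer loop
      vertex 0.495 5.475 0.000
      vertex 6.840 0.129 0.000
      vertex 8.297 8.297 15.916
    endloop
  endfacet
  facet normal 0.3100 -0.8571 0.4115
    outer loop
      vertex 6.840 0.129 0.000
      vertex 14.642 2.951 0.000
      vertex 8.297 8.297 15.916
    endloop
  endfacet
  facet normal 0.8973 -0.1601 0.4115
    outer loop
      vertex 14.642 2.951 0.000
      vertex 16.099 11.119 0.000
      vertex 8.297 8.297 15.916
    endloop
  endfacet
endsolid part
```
; perimeter-only toolpath
G21 ; units = mm
G90 ; absolute positioning
G28 ; home
; layer 1
G0 Z1.990
G0 X15.124 Y10.766
G1 X9.572 Y15.444
G1 X2.745 Y12.975
G1 X1.470 Y5.828
G1 X7.022 Y1.150
G1 X13.849 Y3.619
G1 X15.124 Y10.766
; layer 2
G0 Z3.979
G0 X14.148 Y10.413
G1 X9.390 Y14.423
G1 X3.538 Y12.306
G1 X2.446 Y6.180
G1 X7.204 Y2.171
G1 X13.056 Y4.287
G1 X14.148 Y10.413
; layer 3
G0 Z5.969
G0 X13.173 Y10.061
G1 X9.208 Y13.402
G1 X4.331 Y11.638
G1 X3.421 Y6.533
G1 X7.386 Y3.192
G1 X12.263 Y4.956
G1 X13.173 Y10.061
; layer 4
G0 Z7.958
G0 X12.198 Y9.708
G1 X9.026 Y12.381
G1 X5.125 Y10.970
G1 X4.396 Y6.886
G1 X7.569 Y4.213
G1 X11.470 Y5.624
G1 X12.198 Y9.708
; layer 5
G0 Z9.947
G0 X11.223 Y9.355
G1 X8.843 Y11.360
G1 X5.918 Y10.302
G1 X5.371 Y7.239
G1 X7.751 Y5.234
G1 X10.676 Y6.292
G1 X11.223 Y9.355
; layer 6
G0 Z11.937
G0 X10.247 Y9.002
G1 X8.661 Y10.339
G1 X6.711 Y9.633
G1 X6.347 Y7.592
G1 X7.933 Y6.255
G1 X9.883 Y6.961
G1 X10.247 Y9.002
; layer 7
G0 Z13.927
G0 X9.272 Y8.650
G1 X8.479 Y9.318
G1 X7.504 Y8.965
G1 X7.322 Y7.944
G1 X8.115 Y7.276
G1 X9.090 Y7.629
G1 X9.272 Y8.650
M2 ; end

The solid is a regular 6-sided pyramid, base circumscribed radius ≈ 8.3 mm, apex at z ≈ 15.9 mm. Slicing at Δz = 1.990 mm — 8 equal slices spanning the solid's height, so layer i sits at z = i·h/8 — gives 7 non-empty perimeters. Each is a 6-segment closed polygon; G0 lifts to the layer z and rapids to the start vertex, then G1 traces the edges. The cross-section shrinks linearly with z (the slice at the apex is degenerate and omitted).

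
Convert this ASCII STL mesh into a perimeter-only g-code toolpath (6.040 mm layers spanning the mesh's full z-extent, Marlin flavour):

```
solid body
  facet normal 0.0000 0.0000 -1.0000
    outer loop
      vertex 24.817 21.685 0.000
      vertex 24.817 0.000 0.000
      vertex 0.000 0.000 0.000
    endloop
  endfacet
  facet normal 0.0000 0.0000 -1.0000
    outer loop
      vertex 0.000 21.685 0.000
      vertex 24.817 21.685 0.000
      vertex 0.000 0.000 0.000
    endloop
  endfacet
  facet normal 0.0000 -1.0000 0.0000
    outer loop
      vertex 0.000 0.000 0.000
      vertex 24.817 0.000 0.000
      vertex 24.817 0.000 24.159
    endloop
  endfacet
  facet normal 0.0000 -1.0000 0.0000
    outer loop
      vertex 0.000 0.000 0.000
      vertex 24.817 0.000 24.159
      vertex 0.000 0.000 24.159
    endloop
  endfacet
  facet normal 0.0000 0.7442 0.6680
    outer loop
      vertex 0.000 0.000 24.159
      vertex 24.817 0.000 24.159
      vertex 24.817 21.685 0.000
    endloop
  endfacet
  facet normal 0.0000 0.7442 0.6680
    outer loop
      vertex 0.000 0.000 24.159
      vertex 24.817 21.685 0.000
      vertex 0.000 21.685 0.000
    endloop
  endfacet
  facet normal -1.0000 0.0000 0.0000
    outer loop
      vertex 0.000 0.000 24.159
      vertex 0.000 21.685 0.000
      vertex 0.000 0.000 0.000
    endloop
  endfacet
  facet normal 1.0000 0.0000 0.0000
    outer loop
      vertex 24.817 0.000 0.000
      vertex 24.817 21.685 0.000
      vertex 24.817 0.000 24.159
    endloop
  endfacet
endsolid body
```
; perimeter-only toolpath
G21 ; units = mm
G90 ; absolute positioning
G28 ; home
; layer 1
G0 Z6.040
G0 X0.000 Y0.000
G1 X24.817 Y0.000
G1 X24.817 Y16.264
G1 X0.000 Y16.264
G1 X0.000 Y0.000
; layer 2
G0 Z12.079
G0 X0.000 Y0.000
G1 X24.817 Y0.000
G1 X24.817 Y10.842
G1 X0.000 Y10.842
G1 X0.000 Y0.000
; layer 3
G0 Z18.119
G0 X0.000 Y0.000
G1 X24.817 Y0.000
G1 X24.817 Y5.421
G1 X0.000 Y5.421
G1 X0.000 Y0.000
M2 ; end

The solid is a wedge (ramp): 24.8 × 21.7 mm base, rising to 24.2 mm along the y=0 edge and sloping linearly to z=0 at y=21.7. Slicing at Δz = 6.040 mm — 4 equal slices spanning the solid's height, so layer i sits at z = i·h/4 — gives 3 non-empty perimeters. Each is a 4-segment closed polygon; G0 lifts to the layer z and rapids to the start vertex, then G1 traces the edges. The cross-section shrinks linearly with z (the slice at the apex is degenerate and omitted).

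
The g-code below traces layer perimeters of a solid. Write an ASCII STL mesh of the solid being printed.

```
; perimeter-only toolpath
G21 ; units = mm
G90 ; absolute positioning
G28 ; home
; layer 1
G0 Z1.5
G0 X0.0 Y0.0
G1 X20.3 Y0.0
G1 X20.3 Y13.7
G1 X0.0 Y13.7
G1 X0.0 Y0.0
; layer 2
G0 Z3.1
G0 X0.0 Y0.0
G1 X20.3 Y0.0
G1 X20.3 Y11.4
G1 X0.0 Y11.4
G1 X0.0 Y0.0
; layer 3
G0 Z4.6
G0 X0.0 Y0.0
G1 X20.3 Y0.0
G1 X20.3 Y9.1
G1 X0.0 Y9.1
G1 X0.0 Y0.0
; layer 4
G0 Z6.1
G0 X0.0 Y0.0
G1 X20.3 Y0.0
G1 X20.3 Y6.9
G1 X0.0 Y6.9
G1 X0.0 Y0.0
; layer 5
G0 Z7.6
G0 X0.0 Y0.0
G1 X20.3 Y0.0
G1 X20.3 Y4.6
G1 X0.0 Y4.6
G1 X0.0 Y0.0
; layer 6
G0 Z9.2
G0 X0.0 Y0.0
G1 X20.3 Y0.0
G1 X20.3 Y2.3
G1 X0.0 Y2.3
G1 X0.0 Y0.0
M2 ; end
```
solid part
  facet normal 0.0000 0.0000 -1.0000
    outer loop
      vertex 20.3 16.0 0.0
      vertex 20.3 0.0 0.0
      vertex 0.0 0.0 0.0
    endloop
  endfacet
  facet normal 0.0000 0.0000 -1.0000
    outer loop
      vertex 0.0 16.0 0.0
      vertex 20.3 16.0 0.0
      vertex 0.0 0.0 0.0
    endloop
  endfacet
  facet normal 0.0000 -1.0000 0.0000
    outer loop
      vertex 0.0 0.0 0.0
      vertex 20.3 0.0 0.0
      vertex 20.3 0.0 10.7
    endloop
  endfacet
  facet normal 0.0000 -1.0000 0.0000
    outer loop
      vertex 0.0 0.0 0.0
      vertex 20.3 0.0 10.7
      vertex 0.0 0.0 10.7
    endloop
  endfacet
  facet normal 0.0000 0.5559 0.8313
    outer loop
      vertex 0.0 0.0 10.7
      vertex 20.3 0.0 10.7
      vertex 20.3 16.0 0.0
    endloop
  endfacet
  facet normal 0.0000 0.5559 0.8313
    outer loop
      vertex 0.0 0.0 10.7
      vertex 20.3 16.0 0.0
      vertex 0.0 16.0 0.0
    endloop
  endfacet
  facet normal -1.0000 0.0000 0.0000
    outer loop
      vertex 0.0 0.0 10.7
      vertex 0.0 16.0 0.0
      vertex 0.0 0.0 0.0
    endloop
  endfacet
  facet normal 1.0000 0.0000 0.0000
    outer loop
      vertex 20.3 0.0 0.0
      vertex 20.3 16.0 0.0
      vertex 20.3 0.0 10.7
    endloop
  endfacet
endsolid part

The G0 Z moves step by Δz≈1.5 mm. The G1 loops shrink linearly with z, so the solid tapers from its base footprint up to z≈10.7. Closing with a flat bottom cap and the tapered top and triangulating gives 8 facets — a wedge (ramp): 20.3 × 16 mm base, rising to 10.7 mm along the y=0 edge and sloping linearly to z=0 at y=16.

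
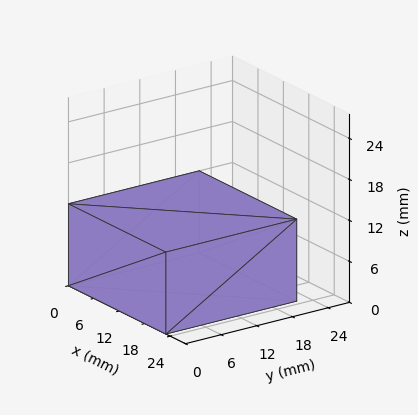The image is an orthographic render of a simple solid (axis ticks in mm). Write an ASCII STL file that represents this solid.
Reading the render: the shape is a rectangular box, roughly 23 × 22 mm footprint and 12 mm tall (dimensions read to the nearest mm from the axis ticks). For the STL, each face is triangulated and given an outward normal.

solid part
  facet normal 0.0000 0.0000 -1.0000
    outer loop
      vertex 23.0 22.0 0.0
      vertex 23.0 0.0 0.0
      vertex 0.0 0.0 0.0
    endloop
  endfacet
  facet normal 0.0000 0.0000 -1.0000
    outer loop
      vertex 0.0 22.0 0.0
      vertex 23.0 22.0 0.0
      vertex 0.0 0.0 0.0
    endloop
  endfacet
  facet normal 0.0000 0.0000 1.0000
    outer loop
      vertex 0.0 0.0 12.0
      vertex 23.0 0.0 12.0
      vertex 23.0 22.0 12.0
    endloop
  endfacet
  facet normal 0.0000 0.0000 1.0000
    outer loop
      vertex 0.0 0.0 12.0
      vertex 23.0 22.0 12.0
      vertex 0.0 22.0 12.0
    endloop
  endfacet
  facet normal 0.0000 -1.0000 0.0000
    outer loop
      vertex 0.0 0.0 0.0
      vertex 23.0 0.0 0.0
      vertex 23.0 0.0 12.0
    endloop
  endfacet
  facet normal 0.0000 -1.0000 0.0000
    outer loop
      vertex 0.0 0.0 0.0
      vertex 23.0 0.0 12.0
      vertex 0.0 0.0 12.0
    endloop
  endfacet
  facet normal 0.0000 1.0000 0.0000
    outer loop
      vertex 23.0 22.0 12.0
      vertex 23.0 22.0 0.0
      vertex 0.0 22.0 0.0
    endloop
  endfacet
  facet normal 0.0000 1.0000 0.0000
    outer loop
      vertex 0.0 22.0 12.0
      vertex 23.0 22.0 12.0
      vertex 0.0 22.0 0.0
    endloop
  endfacet
  facet normal -1.0000 0.0000 0.0000
    outer loop
      vertex 0.0 22.0 12.0
      vertex 0.0 22.0 0.0
      vertex 0.0 0.0 0.0
    endloop
  endfacet
  facet normal -1.0000 0.0000 0.0000
    outer loop
      vertex 0.0 0.0 12.0
      vertex 0.0 22.0 12.0
      vertex 0.0 0.0 0.0
    endloop
  endfacet
  facet normal 1.0000 0.0000 0.0000
    outer loop
      vertex 23.0 0.0 0.0
      vertex 23.0 22.0 0.0
      vertex 23.0 22.0 12.0
    endloop
  endfacet
  facet normal 1.0000 0.0000 0.0000
    outer loop
      vertex 23.0 0.0 0.0
      vertex 23.0 22.0 12.0
      vertex 23.0 0.0 12.0
    endloop
  endfacet
endsolid part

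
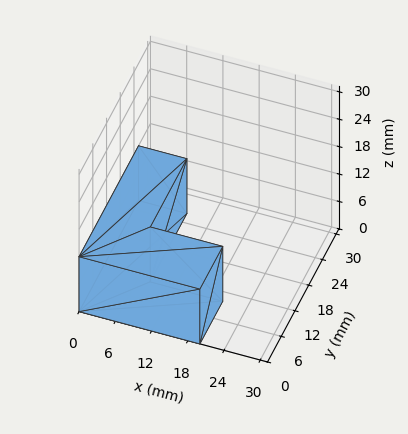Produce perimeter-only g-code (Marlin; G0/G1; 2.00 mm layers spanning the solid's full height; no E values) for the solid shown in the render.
Reading the render: the shape is an L-shaped prism: outer 20 × 26 mm, arm thicknesses ≈ 10 mm (horizontal) and 8 mm (vertical), extruded 12 mm in z (dimensions read to the nearest mm from the axis ticks). For the g-code, the solid's height is divided into equal slices at the stated Δz and each level perimeter traced with G1 moves after a G0 lift.

; perimeter-only toolpath
G21 ; units = mm
G90 ; absolute positioning
G28 ; home
; layer 1
G0 Z2.00
G0 X0.00 Y0.00
G1 X20.00 Y0.00
G1 X20.00 Y10.00
G1 X8.00 Y10.00
G1 X8.00 Y26.00
G1 X0.00 Y26.00
G1 X0.00 Y0.00
; layer 2
G0 Z4.00
G0 X0.00 Y0.00
G1 X20.00 Y0.00
G1 X20.00 Y10.00
G1 X8.00 Y10.00
G1 X8.00 Y26.00
G1 X0.00 Y26.00
G1 X0.00 Y0.00
; layer 3
G0 Z6.00
G0 X0.00 Y0.00
G1 X20.00 Y0.00
G1 X20.00 Y10.00
G1 X8.00 Y10.00
G1 X8.00 Y26.00
G1 X0.00 Y26.00
G1 X0.00 Y0.00
; layer 4
G0 Z8.00
G0 X0.00 Y0.00
G1 X20.00 Y0.00
G1 X20.00 Y10.00
G1 X8.00 Y10.00
G1 X8.00 Y26.00
G1 X0.00 Y26.00
G1 X0.00 Y0.00
; layer 5
G0 Z10.00
G0 X0.00 Y0.00
G1 X20.00 Y0.00
G1 X20.00 Y10.00
G1 X8.00 Y10.00
G1 X8.00 Y26.00
G1 X0.00 Y26.00
G1 X0.00 Y0.00
; layer 6
G0 Z12.00
G0 X0.00 Y0.00
G1 X20.00 Y0.00
G1 X20.00 Y10.00
G1 X8.00 Y10.00
G1 X8.00 Y26.00
G1 X0.00 Y26.00
G1 X0.00 Y0.00
M2 ; end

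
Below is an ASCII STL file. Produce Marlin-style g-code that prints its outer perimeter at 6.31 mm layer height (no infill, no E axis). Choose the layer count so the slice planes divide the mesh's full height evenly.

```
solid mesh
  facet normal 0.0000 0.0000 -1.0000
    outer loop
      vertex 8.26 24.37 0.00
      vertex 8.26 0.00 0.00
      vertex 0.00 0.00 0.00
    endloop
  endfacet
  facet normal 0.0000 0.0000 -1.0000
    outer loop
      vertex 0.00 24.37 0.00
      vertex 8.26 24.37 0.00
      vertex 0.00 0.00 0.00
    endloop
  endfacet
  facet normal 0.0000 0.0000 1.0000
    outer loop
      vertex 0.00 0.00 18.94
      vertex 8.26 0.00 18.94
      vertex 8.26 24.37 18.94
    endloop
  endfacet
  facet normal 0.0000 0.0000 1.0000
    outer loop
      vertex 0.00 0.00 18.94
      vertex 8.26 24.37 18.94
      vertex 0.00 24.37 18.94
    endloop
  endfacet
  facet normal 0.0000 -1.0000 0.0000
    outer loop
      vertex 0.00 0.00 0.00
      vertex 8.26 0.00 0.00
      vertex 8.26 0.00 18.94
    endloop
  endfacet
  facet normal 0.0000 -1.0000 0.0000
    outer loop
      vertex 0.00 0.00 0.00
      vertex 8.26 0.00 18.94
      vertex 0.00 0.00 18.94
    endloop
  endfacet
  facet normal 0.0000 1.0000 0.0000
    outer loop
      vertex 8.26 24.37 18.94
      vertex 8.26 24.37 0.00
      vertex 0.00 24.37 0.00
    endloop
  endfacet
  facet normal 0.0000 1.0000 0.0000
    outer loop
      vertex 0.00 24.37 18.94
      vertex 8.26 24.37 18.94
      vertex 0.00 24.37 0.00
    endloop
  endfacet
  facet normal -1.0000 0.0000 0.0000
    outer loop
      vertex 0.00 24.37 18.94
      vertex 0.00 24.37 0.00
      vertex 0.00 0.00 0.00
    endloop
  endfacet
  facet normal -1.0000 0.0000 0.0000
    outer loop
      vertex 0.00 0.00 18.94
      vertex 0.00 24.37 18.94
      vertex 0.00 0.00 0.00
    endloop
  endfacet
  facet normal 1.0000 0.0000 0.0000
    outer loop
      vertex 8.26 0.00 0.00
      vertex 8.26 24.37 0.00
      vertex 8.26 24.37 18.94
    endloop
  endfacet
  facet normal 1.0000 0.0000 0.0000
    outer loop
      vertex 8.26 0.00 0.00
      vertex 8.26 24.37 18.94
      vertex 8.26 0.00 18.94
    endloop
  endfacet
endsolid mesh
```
; perimeter-only toolpath
G21 ; units = mm
G90 ; absolute positioning
G28 ; home
; layer 1
G0 Z6.31
G0 X0.00 Y0.00
G1 X8.26 Y0.00
G1 X8.26 Y24.37
G1 X0.00 Y24.37
G1 X0.00 Y0.00
; layer 2
G0 Z12.63
G0 X0.00 Y0.00
G1 X8.26 Y0.00
G1 X8.26 Y24.37
G1 X0.00 Y24.37
G1 X0.00 Y0.00
; layer 3
G0 Z18.94
G0 X0.00 Y0.00
G1 X8.26 Y0.00
G1 X8.26 Y24.37
G1 X0.00 Y24.37
G1 X0.00 Y0.00
M2 ; end

The solid is a rectangular box, roughly 8.26 × 24.4 mm footprint and 18.9 mm tall. Slicing at Δz = 6.31 mm — 3 equal slices spanning the solid's height, so layer i sits at z = i·h/3 — gives 3 non-empty perimeters. Each is a 4-segment closed polygon; G0 lifts to the layer z and rapids to the start vertex, then G1 traces the edges.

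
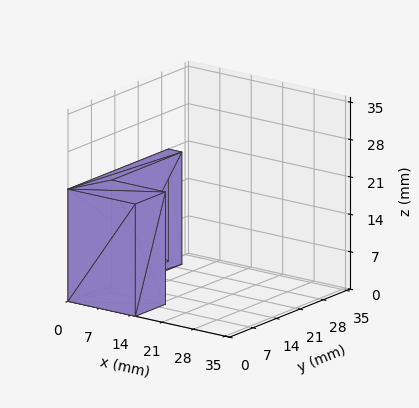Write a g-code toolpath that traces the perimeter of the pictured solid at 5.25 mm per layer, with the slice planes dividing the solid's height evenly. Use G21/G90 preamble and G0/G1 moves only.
Reading the render: the shape is an L-shaped prism: outer 15 × 30 mm, arm thicknesses ≈ 9 mm (horizontal) and 3 mm (vertical), extruded 21 mm in z (dimensions read to the nearest mm from the axis ticks). For the g-code, the solid's height is divided into equal slices at the stated Δz and each level perimeter traced with G1 moves after a G0 lift.

; perimeter-only toolpath
G21 ; units = mm
G90 ; absolute positioning
G28 ; home
; layer 1
G0 Z5.25
G0 X0.00 Y0.00
G1 X15.00 Y0.00
G1 X15.00 Y9.00
G1 X3.00 Y9.00
G1 X3.00 Y30.00
G1 X0.00 Y30.00
G1 X0.00 Y0.00
; layer 2
G0 Z10.50
G0 X0.00 Y0.00
G1 X15.00 Y0.00
G1 X15.00 Y9.00
G1 X3.00 Y9.00
G1 X3.00 Y30.00
G1 X0.00 Y30.00
G1 X0.00 Y0.00
; layer 3
G0 Z15.75
G0 X0.00 Y0.00
G1 X15.00 Y0.00
G1 X15.00 Y9.00
G1 X3.00 Y9.00
G1 X3.00 Y30.00
G1 X0.00 Y30.00
G1 X0.00 Y0.00
; layer 4
G0 Z21.00
G0 X0.00 Y0.00
G1 X15.00 Y0.00
G1 X15.00 Y9.00
G1 X3.00 Y9.00
G1 X3.00 Y30.00
G1 X0.00 Y30.00
G1 X0.00 Y0.00
M2 ; end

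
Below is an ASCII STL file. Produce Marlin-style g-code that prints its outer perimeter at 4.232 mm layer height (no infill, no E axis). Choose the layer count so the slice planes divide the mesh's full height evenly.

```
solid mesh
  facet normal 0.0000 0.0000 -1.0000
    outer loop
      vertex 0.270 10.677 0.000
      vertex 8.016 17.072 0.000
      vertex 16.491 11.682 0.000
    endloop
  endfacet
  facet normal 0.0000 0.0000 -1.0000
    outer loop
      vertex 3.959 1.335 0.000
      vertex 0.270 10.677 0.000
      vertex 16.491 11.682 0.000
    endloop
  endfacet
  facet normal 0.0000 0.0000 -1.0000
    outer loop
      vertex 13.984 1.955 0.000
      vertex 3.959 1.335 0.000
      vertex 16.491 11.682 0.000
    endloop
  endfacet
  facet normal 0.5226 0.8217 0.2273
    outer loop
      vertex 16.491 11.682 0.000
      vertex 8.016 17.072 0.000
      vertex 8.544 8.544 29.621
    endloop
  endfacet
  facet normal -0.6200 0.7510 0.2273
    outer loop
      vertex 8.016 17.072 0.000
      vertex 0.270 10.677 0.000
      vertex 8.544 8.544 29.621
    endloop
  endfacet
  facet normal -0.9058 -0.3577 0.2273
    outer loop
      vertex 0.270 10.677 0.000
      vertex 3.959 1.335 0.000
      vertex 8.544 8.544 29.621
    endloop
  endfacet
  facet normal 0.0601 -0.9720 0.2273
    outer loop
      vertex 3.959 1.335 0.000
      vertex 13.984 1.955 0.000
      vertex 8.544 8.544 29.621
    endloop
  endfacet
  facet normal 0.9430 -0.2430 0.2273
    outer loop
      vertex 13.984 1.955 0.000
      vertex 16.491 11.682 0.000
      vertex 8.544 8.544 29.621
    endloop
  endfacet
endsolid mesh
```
; perimeter-only toolpath
G21 ; units = mm
G90 ; absolute positioning
G28 ; home
; layer 1
G0 Z4.232
G0 X15.356 Y11.234
G1 X8.091 Y15.854
G1 X1.452 Y10.372
G1 X4.614 Y2.365
G1 X13.207 Y2.896
G1 X15.356 Y11.234
; layer 2
G0 Z8.463
G0 X14.220 Y10.785
G1 X8.167 Y14.635
G1 X2.634 Y10.068
G1 X5.269 Y3.395
G1 X12.430 Y3.838
G1 X14.220 Y10.785
; layer 3
G0 Z12.695
G0 X13.085 Y10.337
G1 X8.242 Y13.417
G1 X3.816 Y9.763
G1 X5.924 Y4.425
G1 X11.653 Y4.779
G1 X13.085 Y10.337
; layer 4
G0 Z16.926
G0 X11.950 Y9.889
G1 X8.318 Y12.199
G1 X4.998 Y9.458
G1 X6.579 Y5.454
G1 X10.875 Y5.720
G1 X11.950 Y9.889
; layer 5
G0 Z21.158
G0 X10.815 Y9.441
G1 X8.393 Y10.981
G1 X6.180 Y9.153
G1 X7.234 Y6.484
G1 X10.098 Y6.661
G1 X10.815 Y9.441
; layer 6
G0 Z25.389
G0 X9.679 Y8.992
G1 X8.469 Y9.762
G1 X7.362 Y8.849
G1 X7.889 Y7.514
G1 X9.321 Y7.603
G1 X9.679 Y8.992
M2 ; end

The solid is a regular 5-sided pyramid, base circumscribed radius ≈ 8.54 mm, apex at z ≈ 29.6 mm. Slicing at Δz = 4.232 mm — 7 equal slices spanning the solid's height, so layer i sits at z = i·h/7 — gives 6 non-empty perimeters. Each is a 5-segment closed polygon; G0 lifts to the layer z and rapids to the start vertex, then G1 traces the edges. The cross-section shrinks linearly with z (the slice at the apex is degenerate and omitted).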